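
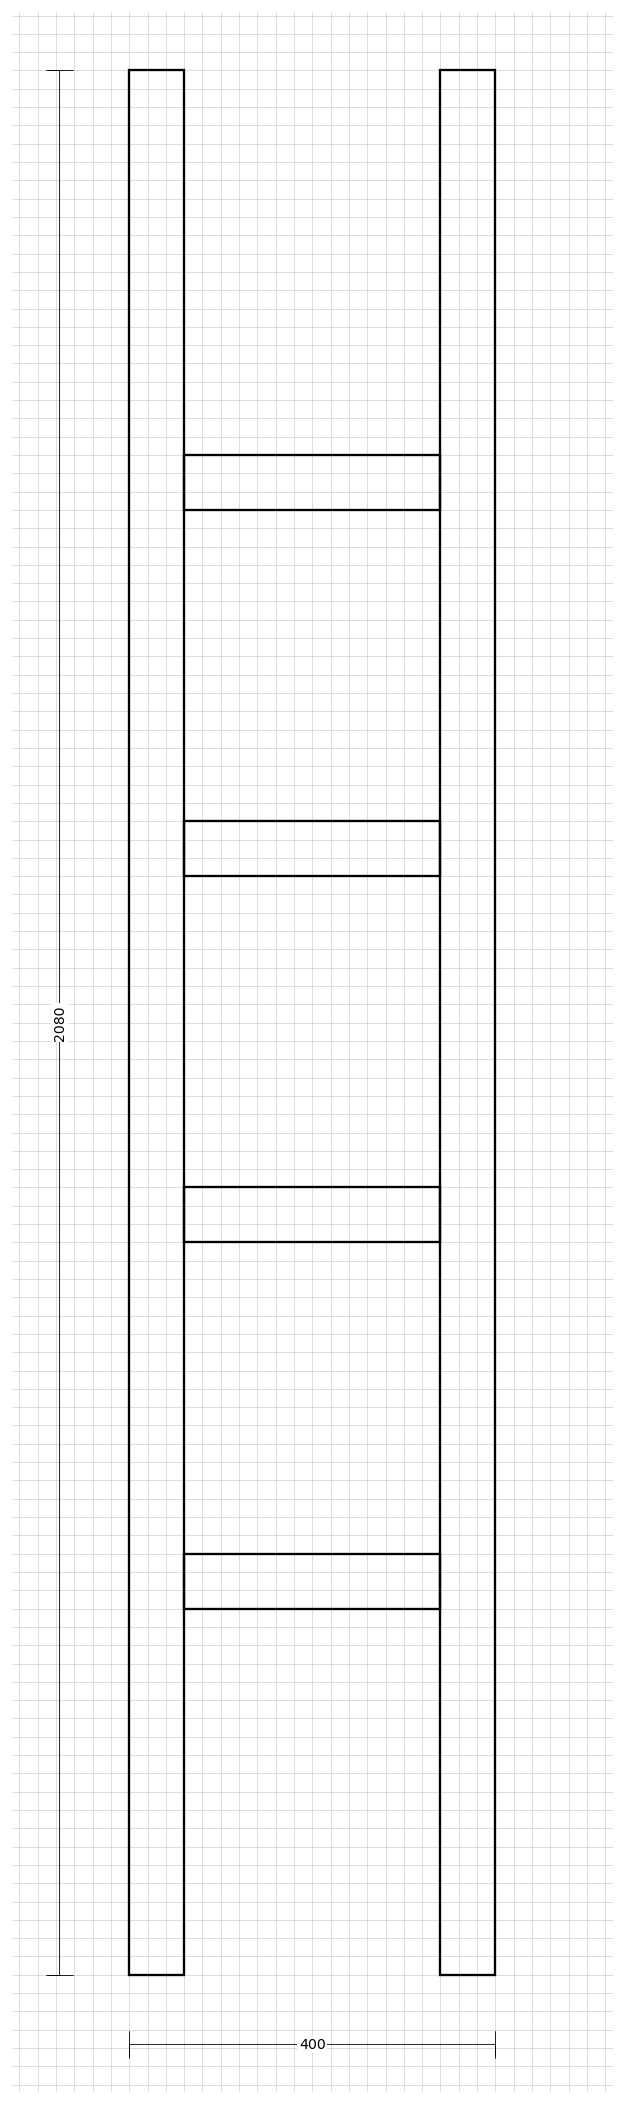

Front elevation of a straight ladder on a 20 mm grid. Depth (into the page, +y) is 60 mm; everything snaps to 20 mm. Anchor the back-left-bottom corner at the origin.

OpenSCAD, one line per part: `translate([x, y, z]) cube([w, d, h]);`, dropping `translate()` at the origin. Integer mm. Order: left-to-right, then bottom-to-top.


cube([60, 60, 2080]);
translate([60, 0, 400]) cube([280, 60, 60]);
translate([60, 0, 800]) cube([280, 60, 60]);
translate([60, 0, 1200]) cube([280, 60, 60]);
translate([60, 0, 1600]) cube([280, 60, 60]);
translate([340, 0, 0]) cube([60, 60, 2080]);


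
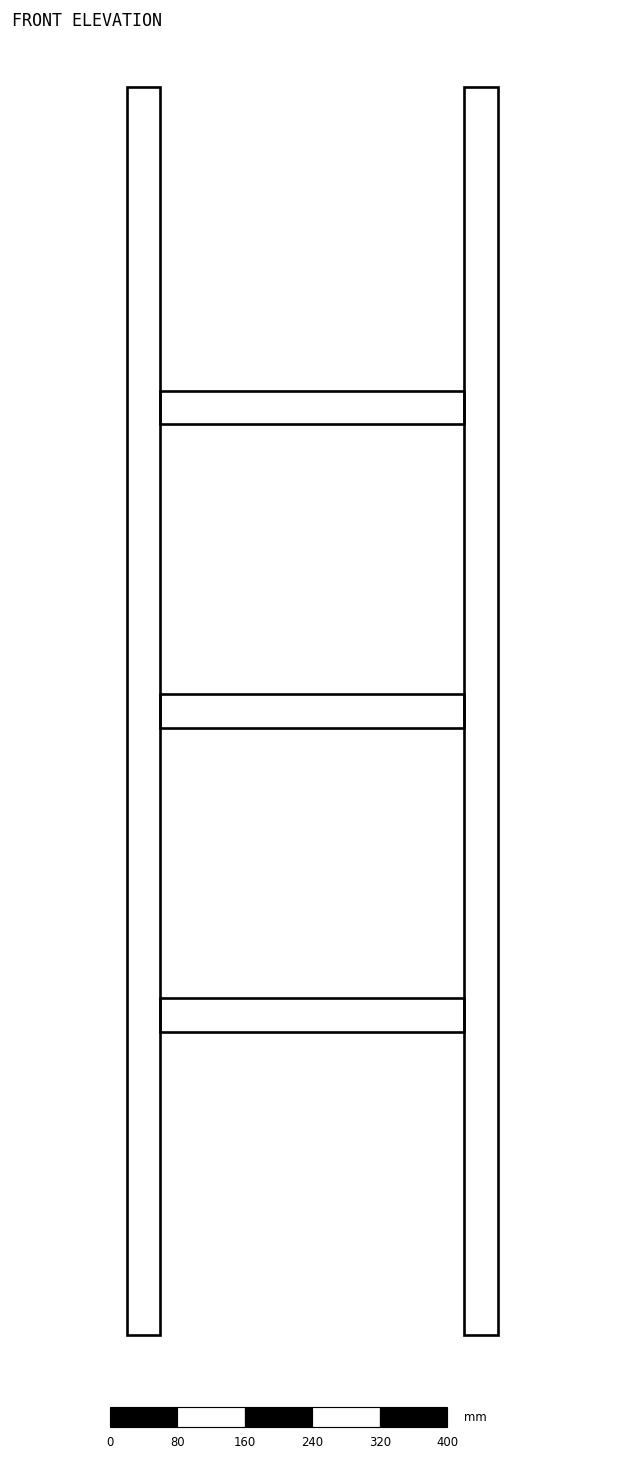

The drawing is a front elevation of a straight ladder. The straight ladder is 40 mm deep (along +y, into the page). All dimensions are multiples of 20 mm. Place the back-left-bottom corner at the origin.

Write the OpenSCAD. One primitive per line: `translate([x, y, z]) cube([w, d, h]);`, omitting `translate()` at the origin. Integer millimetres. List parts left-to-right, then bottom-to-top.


cube([40, 40, 1480]);
translate([40, 0, 360]) cube([360, 40, 40]);
translate([40, 0, 720]) cube([360, 40, 40]);
translate([40, 0, 1080]) cube([360, 40, 40]);
translate([400, 0, 0]) cube([40, 40, 1480]);


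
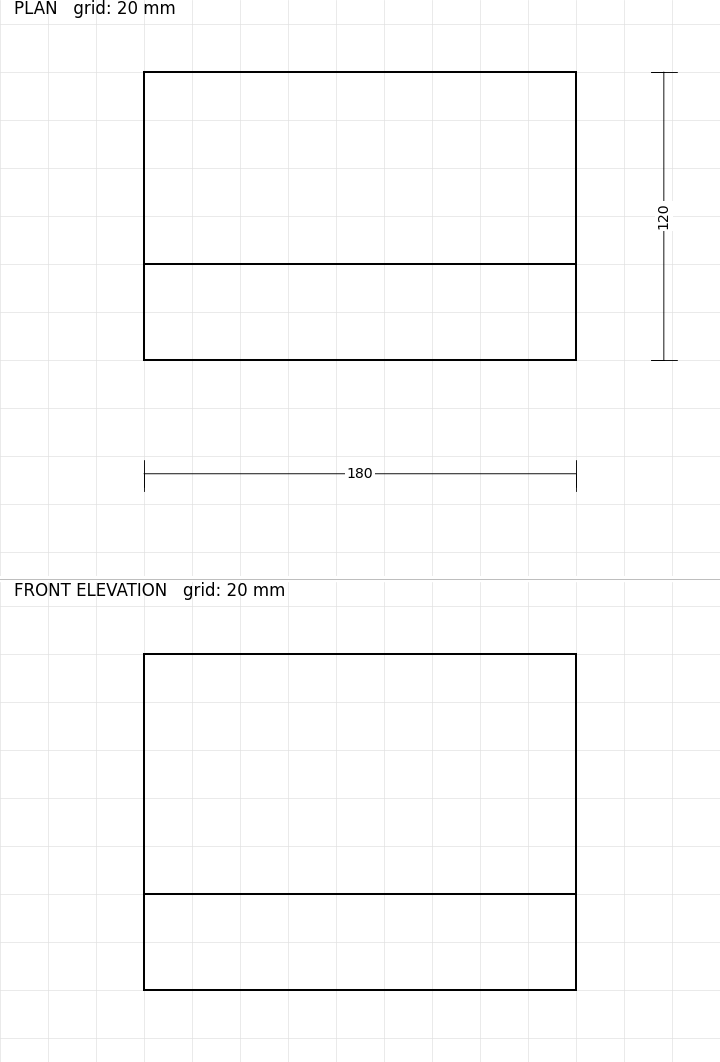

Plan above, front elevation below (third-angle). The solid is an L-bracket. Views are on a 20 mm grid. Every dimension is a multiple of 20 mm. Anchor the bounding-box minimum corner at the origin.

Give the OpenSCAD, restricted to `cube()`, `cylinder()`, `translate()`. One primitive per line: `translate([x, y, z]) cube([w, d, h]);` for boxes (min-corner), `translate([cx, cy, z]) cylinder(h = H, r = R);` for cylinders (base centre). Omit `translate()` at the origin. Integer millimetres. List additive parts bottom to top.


cube([180, 120, 40]);
translate([0, 0, 40]) cube([180, 40, 100]);


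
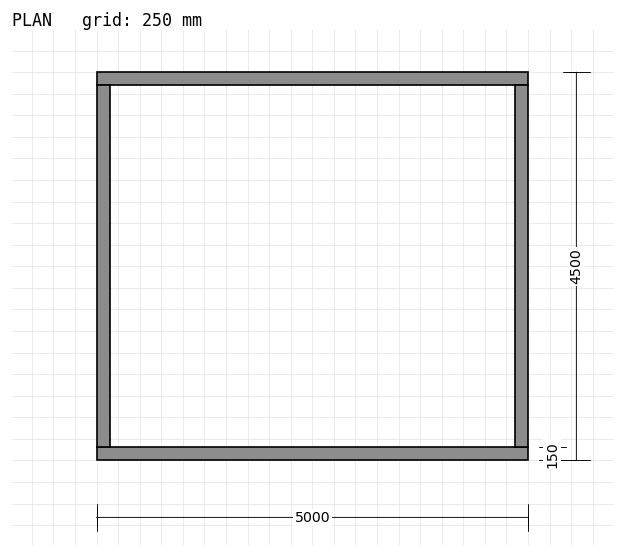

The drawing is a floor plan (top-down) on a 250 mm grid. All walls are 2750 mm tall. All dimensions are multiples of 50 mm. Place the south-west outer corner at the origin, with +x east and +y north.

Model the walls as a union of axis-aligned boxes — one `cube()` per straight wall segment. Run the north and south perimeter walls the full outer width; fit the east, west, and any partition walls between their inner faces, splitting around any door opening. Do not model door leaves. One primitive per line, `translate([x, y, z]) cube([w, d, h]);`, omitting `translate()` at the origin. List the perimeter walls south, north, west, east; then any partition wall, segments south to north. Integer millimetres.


cube([5000, 150, 2750]);
translate([0, 4350, 0]) cube([5000, 150, 2750]);
translate([0, 150, 0]) cube([150, 4200, 2750]);
translate([4850, 150, 0]) cube([150, 4200, 2750]);


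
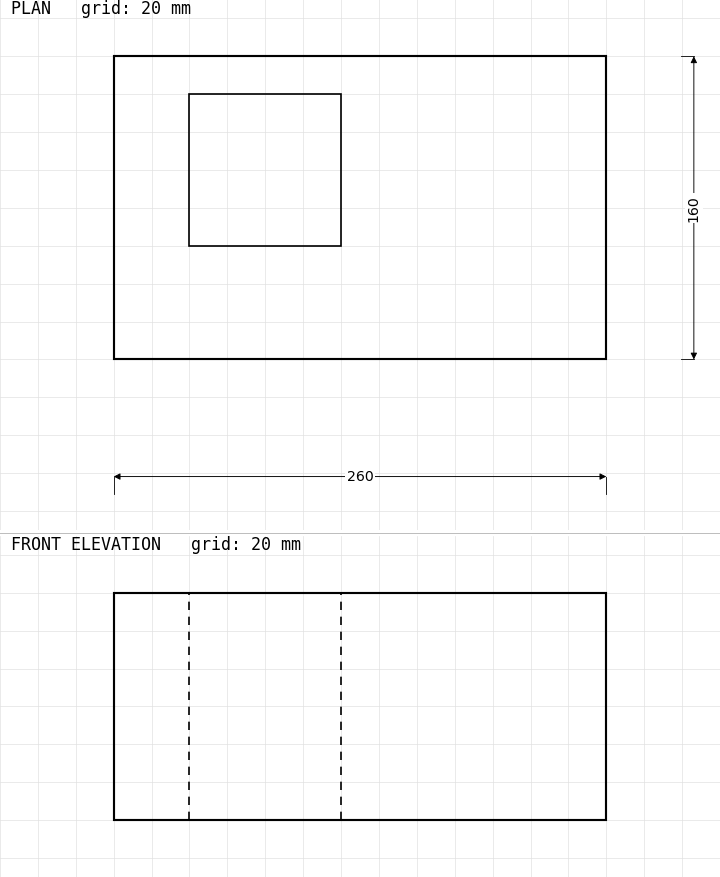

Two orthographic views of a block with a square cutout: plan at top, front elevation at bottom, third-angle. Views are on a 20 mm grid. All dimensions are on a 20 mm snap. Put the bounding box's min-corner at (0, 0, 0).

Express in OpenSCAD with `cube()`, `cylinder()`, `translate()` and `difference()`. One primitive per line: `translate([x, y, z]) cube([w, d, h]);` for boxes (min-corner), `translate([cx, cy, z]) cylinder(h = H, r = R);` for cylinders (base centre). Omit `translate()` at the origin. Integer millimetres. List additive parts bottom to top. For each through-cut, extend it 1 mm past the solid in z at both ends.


difference() {
  cube([260, 160, 120]);
  translate([40, 60, -1]) cube([80, 80, 122]);
}


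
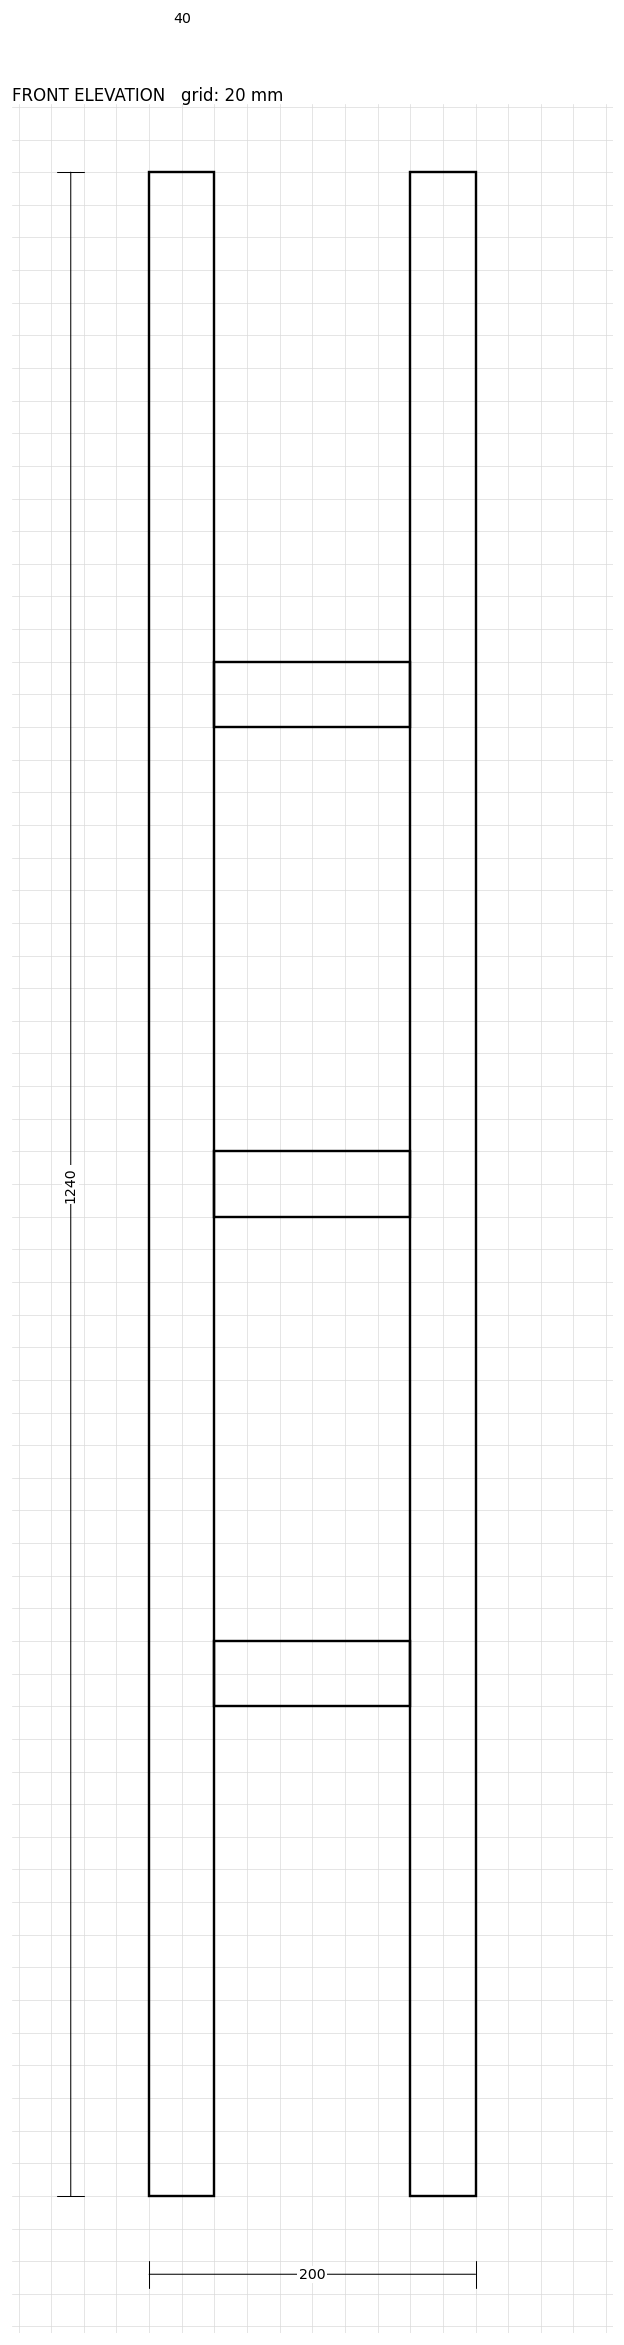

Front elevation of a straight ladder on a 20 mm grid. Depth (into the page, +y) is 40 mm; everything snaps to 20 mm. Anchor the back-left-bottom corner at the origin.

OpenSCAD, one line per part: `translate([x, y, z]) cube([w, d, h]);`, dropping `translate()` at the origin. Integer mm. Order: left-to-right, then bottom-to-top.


cube([40, 40, 1240]);
translate([40, 0, 300]) cube([120, 40, 40]);
translate([40, 0, 600]) cube([120, 40, 40]);
translate([40, 0, 900]) cube([120, 40, 40]);
translate([160, 0, 0]) cube([40, 40, 1240]);


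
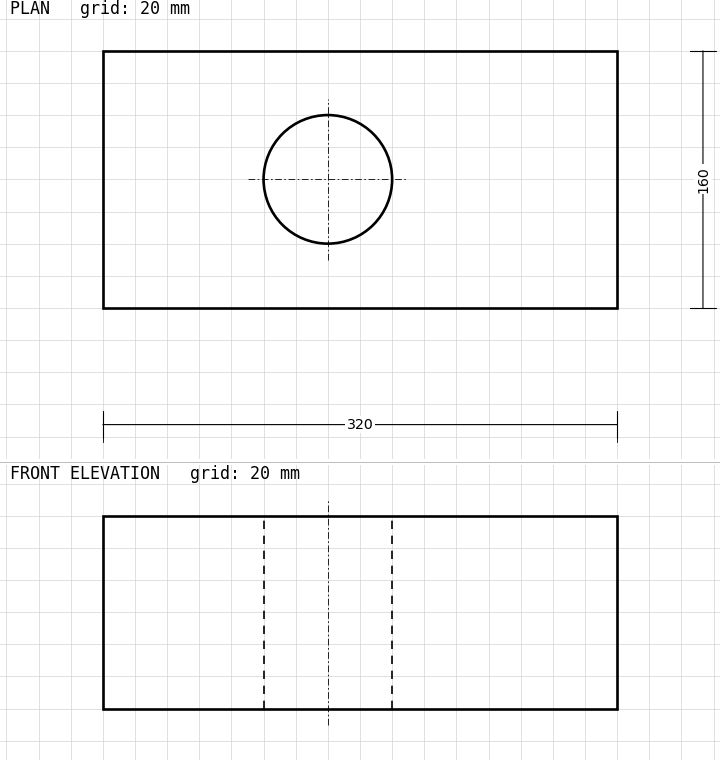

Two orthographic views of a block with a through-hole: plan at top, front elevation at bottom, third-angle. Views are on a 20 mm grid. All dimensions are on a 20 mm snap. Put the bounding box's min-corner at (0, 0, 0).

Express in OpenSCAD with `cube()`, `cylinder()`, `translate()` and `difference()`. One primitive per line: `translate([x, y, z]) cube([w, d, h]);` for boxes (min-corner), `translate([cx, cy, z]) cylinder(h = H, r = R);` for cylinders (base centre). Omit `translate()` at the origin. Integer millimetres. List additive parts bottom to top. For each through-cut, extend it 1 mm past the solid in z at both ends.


difference() {
  cube([320, 160, 120]);
  translate([140, 80, -1]) cylinder(h = 122, r = 40);
}


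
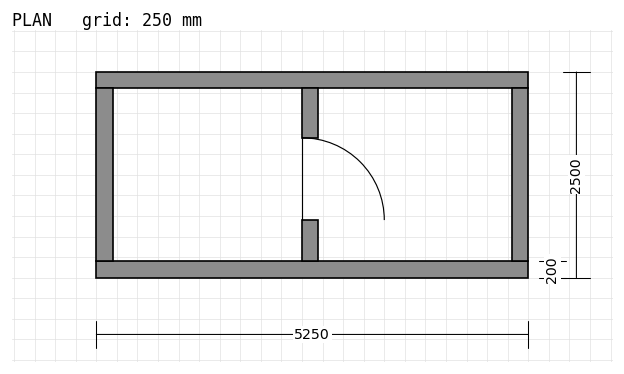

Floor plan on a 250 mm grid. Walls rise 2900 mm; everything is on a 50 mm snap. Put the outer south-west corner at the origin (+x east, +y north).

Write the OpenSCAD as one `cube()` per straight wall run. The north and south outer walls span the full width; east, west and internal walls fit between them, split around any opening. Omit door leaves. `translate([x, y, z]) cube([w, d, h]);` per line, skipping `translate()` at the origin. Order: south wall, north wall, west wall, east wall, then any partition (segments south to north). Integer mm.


cube([5250, 200, 2900]);
translate([0, 2300, 0]) cube([5250, 200, 2900]);
translate([0, 200, 0]) cube([200, 2100, 2900]);
translate([5050, 200, 0]) cube([200, 2100, 2900]);
translate([2500, 200, 0]) cube([200, 500, 2900]);
translate([2500, 1700, 0]) cube([200, 600, 2900]);


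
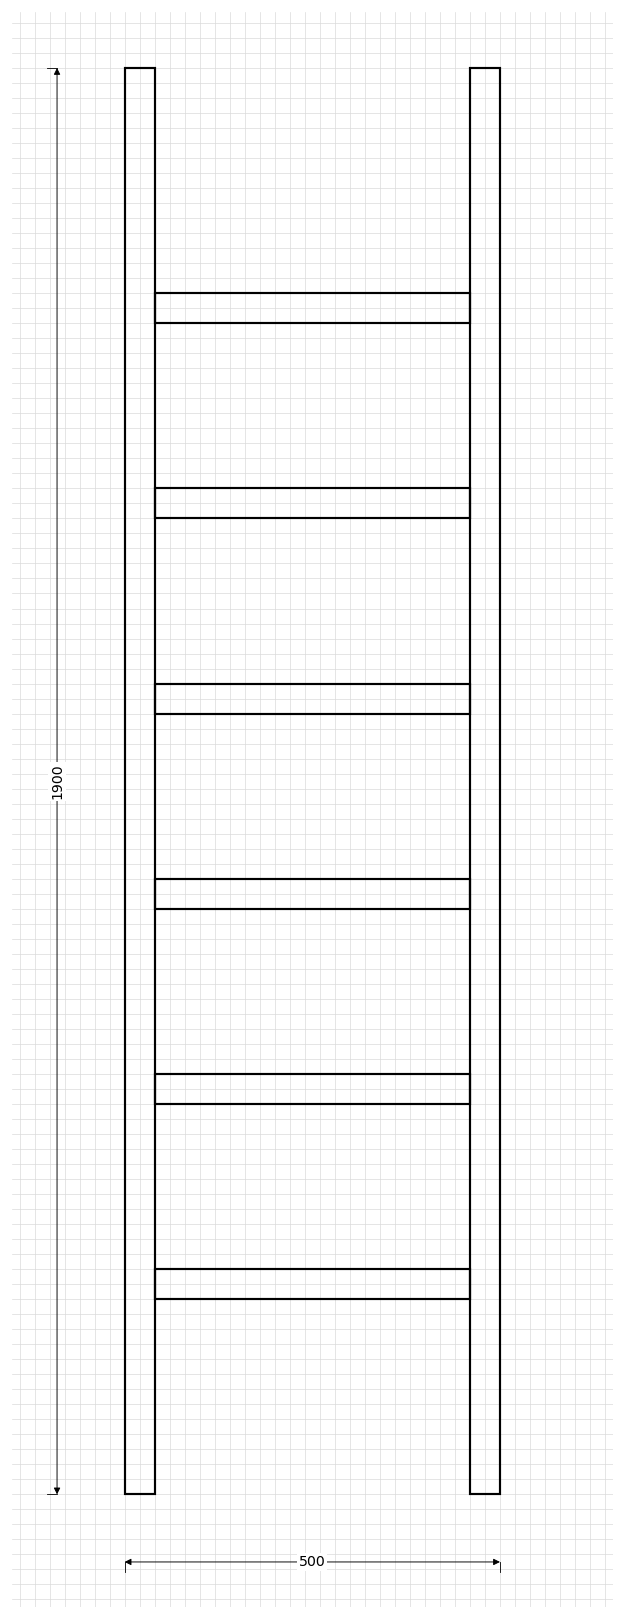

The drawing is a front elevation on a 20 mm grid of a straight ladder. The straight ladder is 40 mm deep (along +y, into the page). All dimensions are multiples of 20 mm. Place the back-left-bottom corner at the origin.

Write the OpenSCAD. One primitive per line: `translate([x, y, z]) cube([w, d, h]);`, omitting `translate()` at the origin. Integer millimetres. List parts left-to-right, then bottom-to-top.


cube([40, 40, 1900]);
translate([40, 0, 260]) cube([420, 40, 40]);
translate([40, 0, 520]) cube([420, 40, 40]);
translate([40, 0, 780]) cube([420, 40, 40]);
translate([40, 0, 1040]) cube([420, 40, 40]);
translate([40, 0, 1300]) cube([420, 40, 40]);
translate([40, 0, 1560]) cube([420, 40, 40]);
translate([460, 0, 0]) cube([40, 40, 1900]);


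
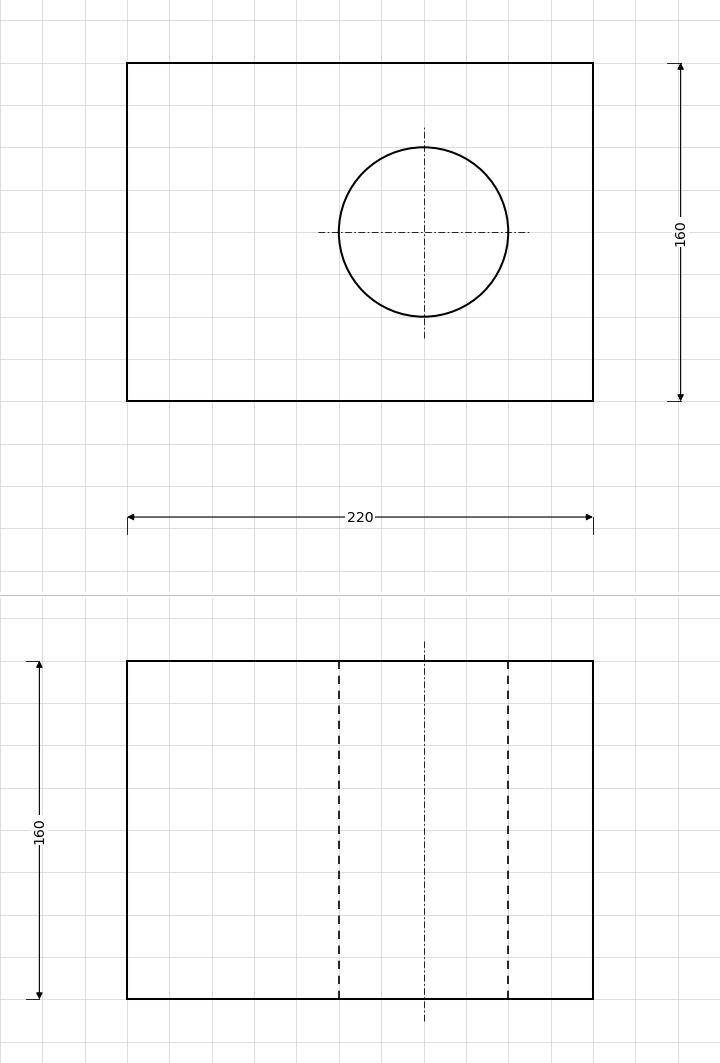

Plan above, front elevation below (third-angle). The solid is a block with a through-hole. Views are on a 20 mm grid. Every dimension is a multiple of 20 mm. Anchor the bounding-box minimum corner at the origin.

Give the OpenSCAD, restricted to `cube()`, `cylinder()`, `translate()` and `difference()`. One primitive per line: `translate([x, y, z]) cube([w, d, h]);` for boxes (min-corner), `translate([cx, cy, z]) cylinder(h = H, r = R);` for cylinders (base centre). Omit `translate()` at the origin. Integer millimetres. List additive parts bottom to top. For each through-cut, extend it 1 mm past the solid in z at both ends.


difference() {
  cube([220, 160, 160]);
  translate([140, 80, -1]) cylinder(h = 162, r = 40);
}


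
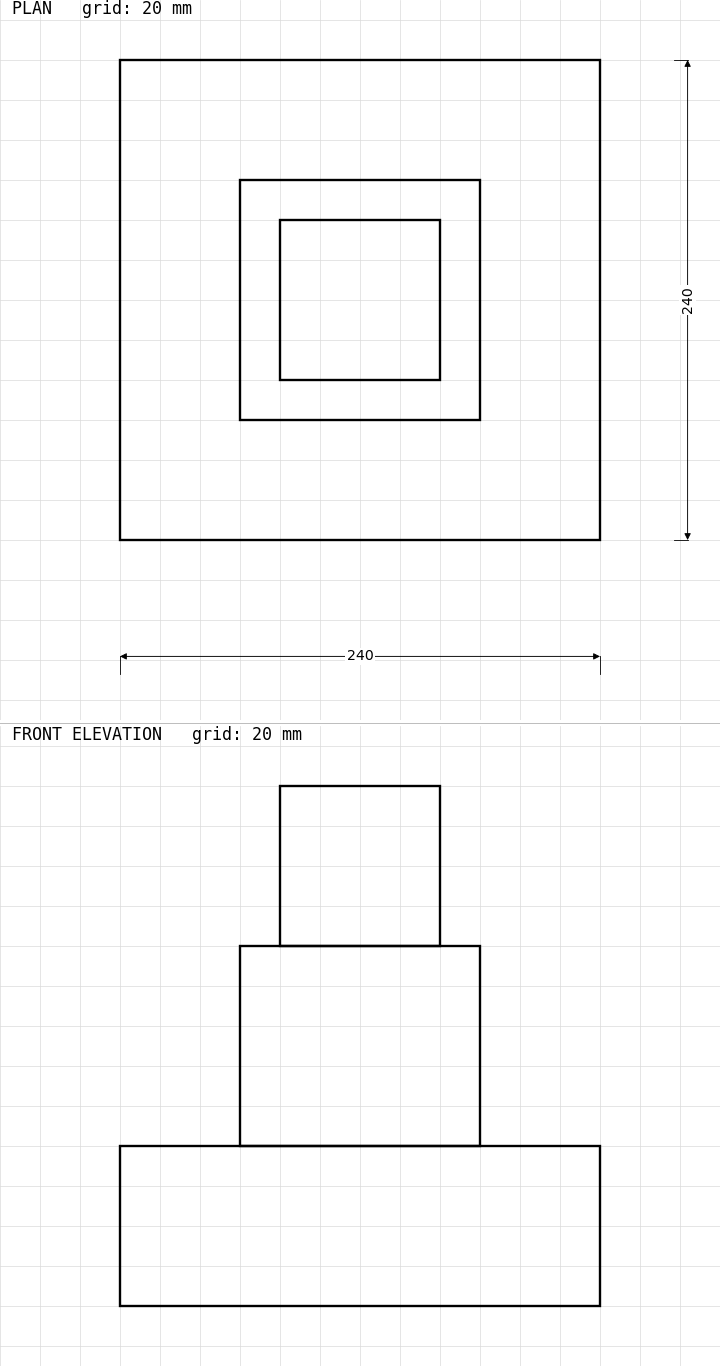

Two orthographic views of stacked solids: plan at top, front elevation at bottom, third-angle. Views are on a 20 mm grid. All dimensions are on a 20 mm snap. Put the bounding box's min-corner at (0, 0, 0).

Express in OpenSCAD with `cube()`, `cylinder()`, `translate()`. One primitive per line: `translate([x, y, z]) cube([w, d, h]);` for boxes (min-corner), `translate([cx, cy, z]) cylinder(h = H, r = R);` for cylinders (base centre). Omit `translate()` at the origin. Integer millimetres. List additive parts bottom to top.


cube([240, 240, 80]);
translate([60, 60, 80]) cube([120, 120, 100]);
translate([80, 80, 180]) cube([80, 80, 80]);


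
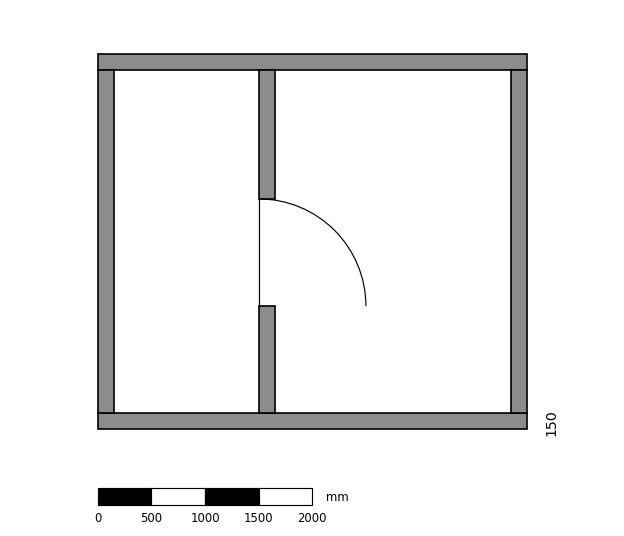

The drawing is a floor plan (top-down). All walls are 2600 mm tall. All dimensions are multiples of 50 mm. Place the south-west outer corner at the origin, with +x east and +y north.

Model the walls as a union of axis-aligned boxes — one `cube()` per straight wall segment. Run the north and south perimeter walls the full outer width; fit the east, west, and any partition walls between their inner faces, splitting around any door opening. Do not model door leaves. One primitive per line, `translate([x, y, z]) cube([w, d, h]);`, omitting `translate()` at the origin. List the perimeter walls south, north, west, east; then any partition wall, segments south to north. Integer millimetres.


cube([4000, 150, 2600]);
translate([0, 3350, 0]) cube([4000, 150, 2600]);
translate([0, 150, 0]) cube([150, 3200, 2600]);
translate([3850, 150, 0]) cube([150, 3200, 2600]);
translate([1500, 150, 0]) cube([150, 1000, 2600]);
translate([1500, 2150, 0]) cube([150, 1200, 2600]);


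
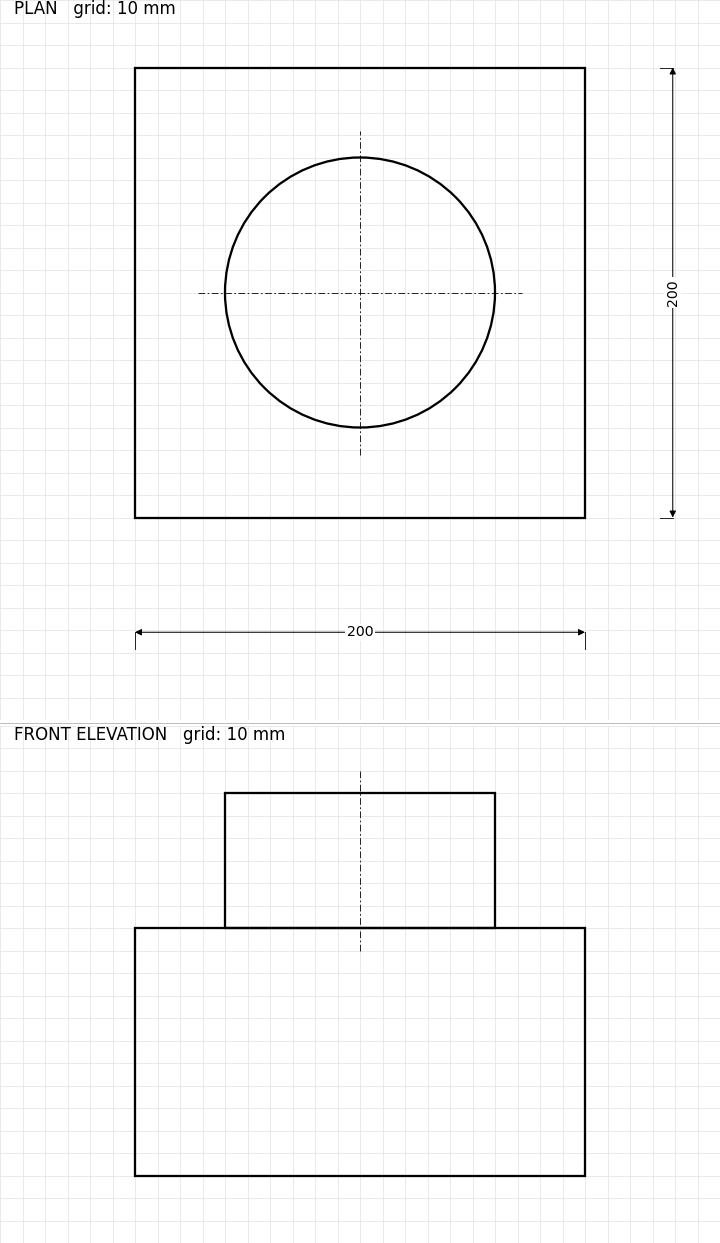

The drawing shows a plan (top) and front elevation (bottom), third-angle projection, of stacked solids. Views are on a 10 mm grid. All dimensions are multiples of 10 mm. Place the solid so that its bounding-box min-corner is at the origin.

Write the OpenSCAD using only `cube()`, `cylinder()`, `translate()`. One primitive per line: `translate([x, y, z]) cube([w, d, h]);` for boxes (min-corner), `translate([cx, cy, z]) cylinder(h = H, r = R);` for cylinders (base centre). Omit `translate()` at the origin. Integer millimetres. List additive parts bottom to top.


cube([200, 200, 110]);
translate([100, 100, 110]) cylinder(h = 60, r = 60);


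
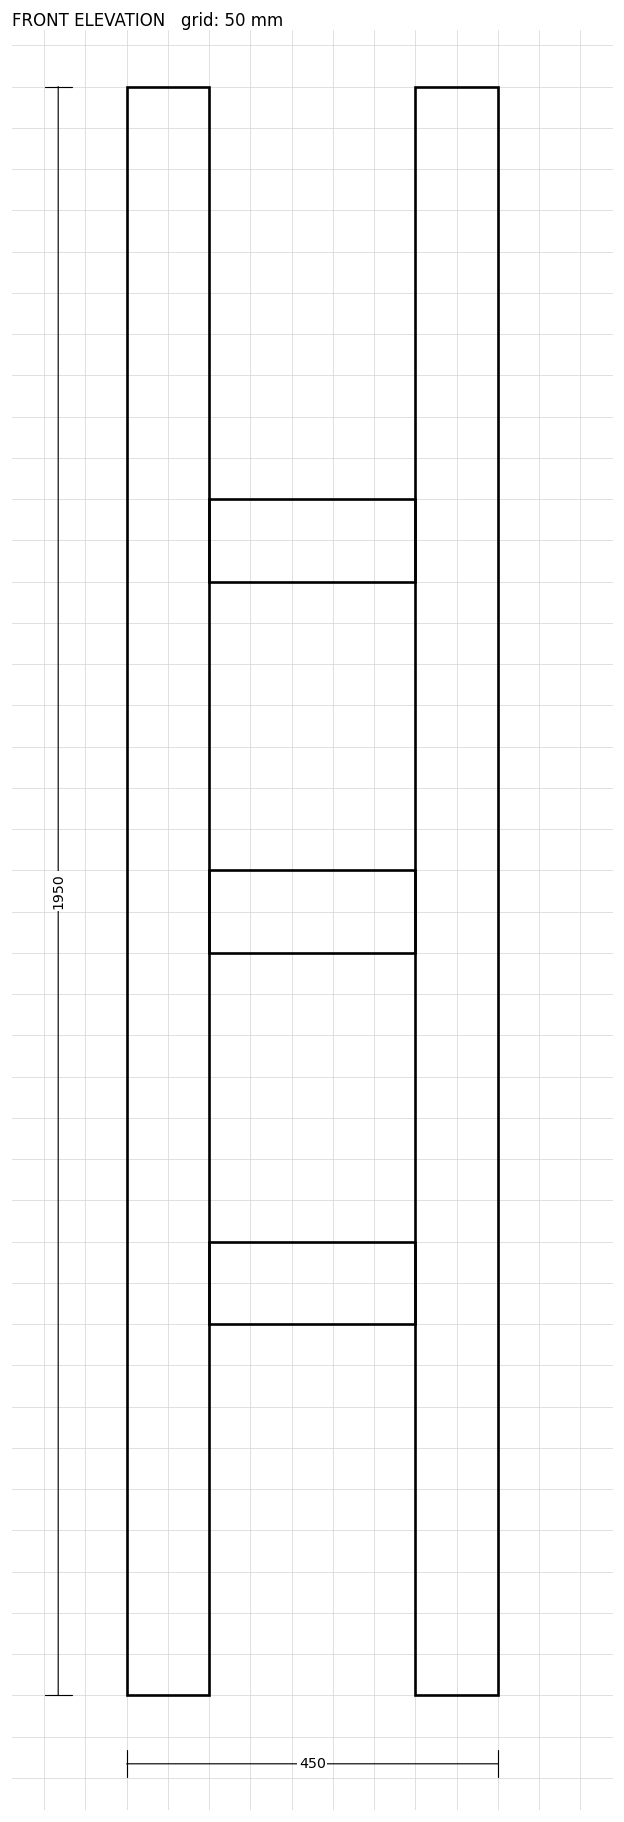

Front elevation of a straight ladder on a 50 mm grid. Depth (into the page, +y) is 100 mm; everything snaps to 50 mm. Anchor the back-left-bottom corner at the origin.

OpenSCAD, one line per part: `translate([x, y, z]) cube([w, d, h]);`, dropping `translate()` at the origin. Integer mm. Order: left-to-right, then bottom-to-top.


cube([100, 100, 1950]);
translate([100, 0, 450]) cube([250, 100, 100]);
translate([100, 0, 900]) cube([250, 100, 100]);
translate([100, 0, 1350]) cube([250, 100, 100]);
translate([350, 0, 0]) cube([100, 100, 1950]);


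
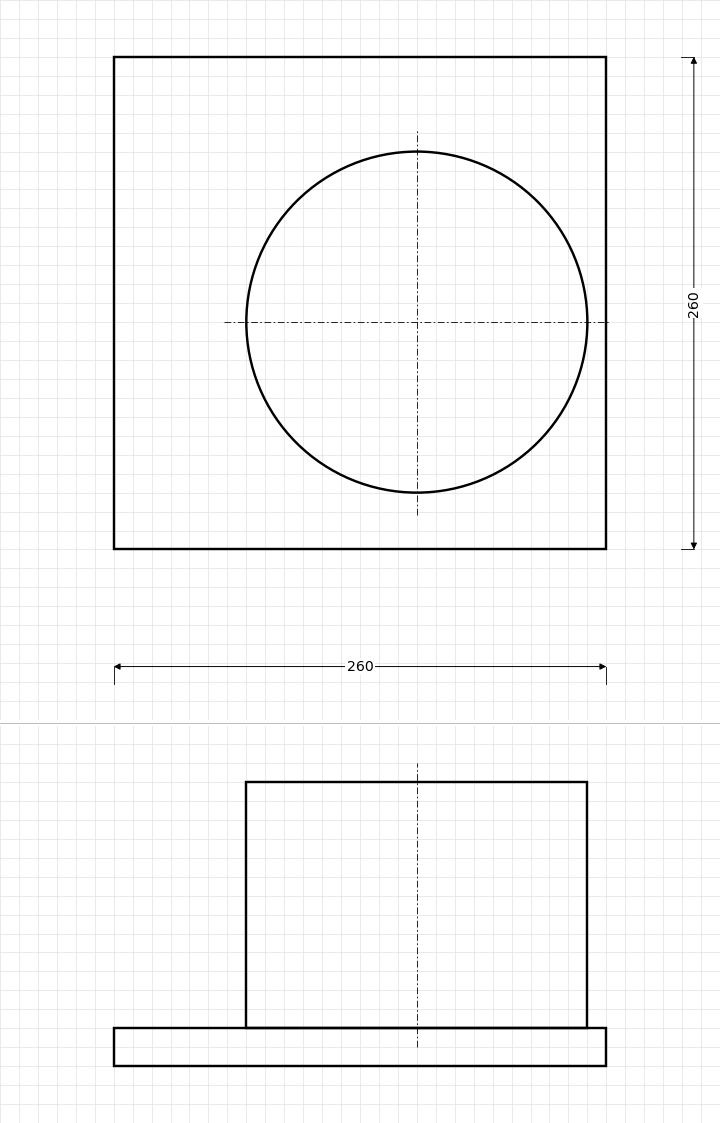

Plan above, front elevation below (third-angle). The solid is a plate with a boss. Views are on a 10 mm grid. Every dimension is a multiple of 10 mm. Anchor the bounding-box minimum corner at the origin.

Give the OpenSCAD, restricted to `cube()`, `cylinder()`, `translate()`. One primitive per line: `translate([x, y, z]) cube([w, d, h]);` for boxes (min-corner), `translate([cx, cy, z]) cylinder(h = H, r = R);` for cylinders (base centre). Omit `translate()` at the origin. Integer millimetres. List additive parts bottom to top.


cube([260, 260, 20]);
translate([160, 120, 20]) cylinder(h = 130, r = 90);


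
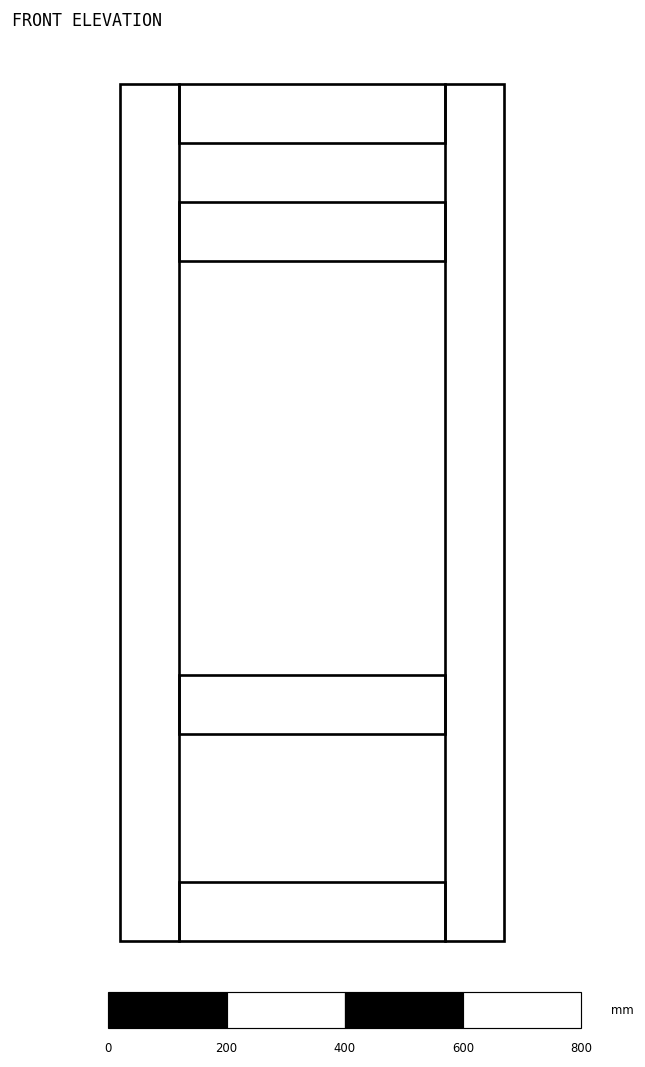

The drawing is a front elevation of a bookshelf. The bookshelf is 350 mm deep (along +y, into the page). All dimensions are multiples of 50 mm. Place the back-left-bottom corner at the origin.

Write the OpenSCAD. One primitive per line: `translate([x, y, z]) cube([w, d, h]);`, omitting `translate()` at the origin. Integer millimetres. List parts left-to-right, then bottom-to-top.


cube([100, 350, 1450]);
translate([100, 0, 0]) cube([450, 350, 100]);
translate([100, 0, 350]) cube([450, 350, 100]);
translate([100, 0, 1150]) cube([450, 350, 100]);
translate([100, 0, 1350]) cube([450, 350, 100]);
translate([550, 0, 0]) cube([100, 350, 1450]);


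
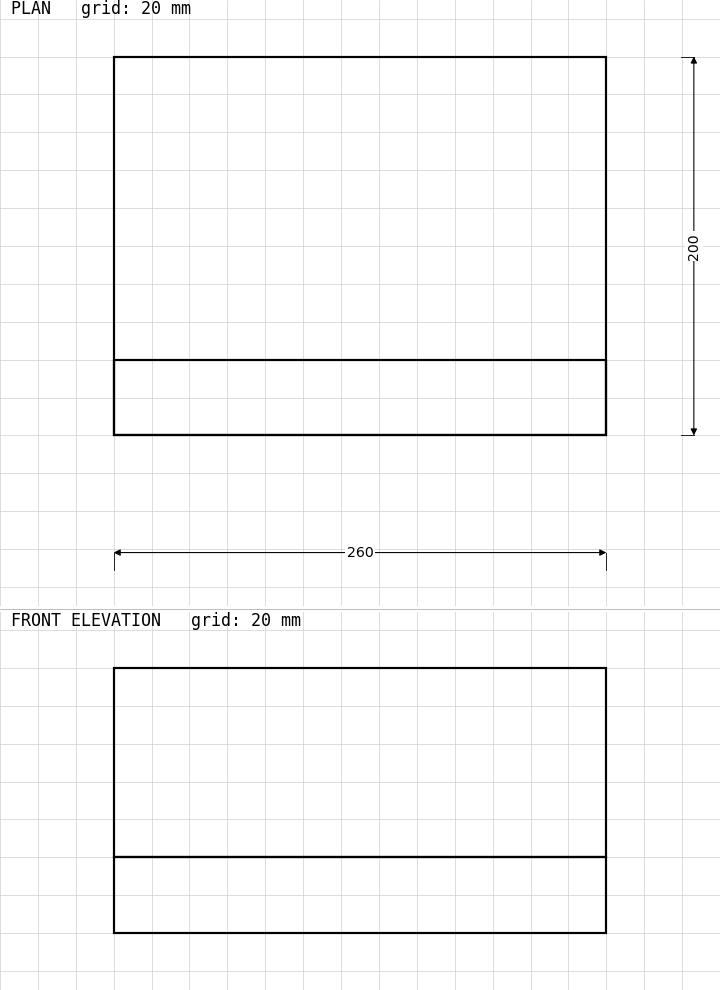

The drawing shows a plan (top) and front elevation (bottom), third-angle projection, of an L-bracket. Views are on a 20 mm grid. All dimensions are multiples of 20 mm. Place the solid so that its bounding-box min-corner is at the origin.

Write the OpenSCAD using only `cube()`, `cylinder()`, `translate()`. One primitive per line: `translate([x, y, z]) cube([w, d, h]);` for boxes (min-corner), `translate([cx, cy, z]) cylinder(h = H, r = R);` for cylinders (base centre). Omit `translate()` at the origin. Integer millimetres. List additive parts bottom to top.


cube([260, 200, 40]);
translate([0, 0, 40]) cube([260, 40, 100]);


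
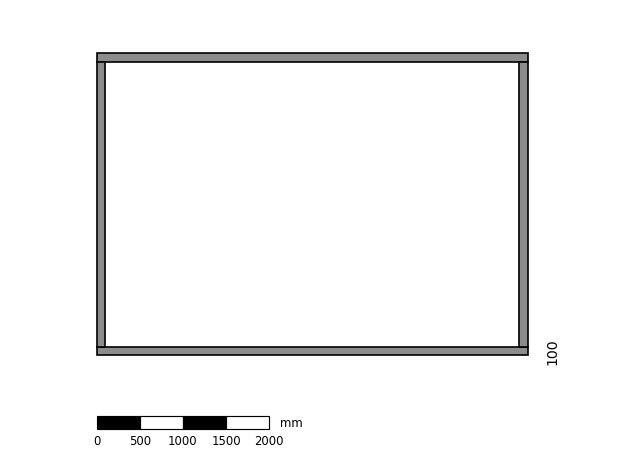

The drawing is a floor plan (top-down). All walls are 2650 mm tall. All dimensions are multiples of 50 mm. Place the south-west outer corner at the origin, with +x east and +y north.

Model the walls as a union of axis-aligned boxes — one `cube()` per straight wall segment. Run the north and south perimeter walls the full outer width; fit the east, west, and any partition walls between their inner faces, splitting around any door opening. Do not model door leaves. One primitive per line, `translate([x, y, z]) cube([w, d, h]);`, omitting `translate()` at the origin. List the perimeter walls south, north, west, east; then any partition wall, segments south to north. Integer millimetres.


cube([5000, 100, 2650]);
translate([0, 3400, 0]) cube([5000, 100, 2650]);
translate([0, 100, 0]) cube([100, 3300, 2650]);
translate([4900, 100, 0]) cube([100, 3300, 2650]);


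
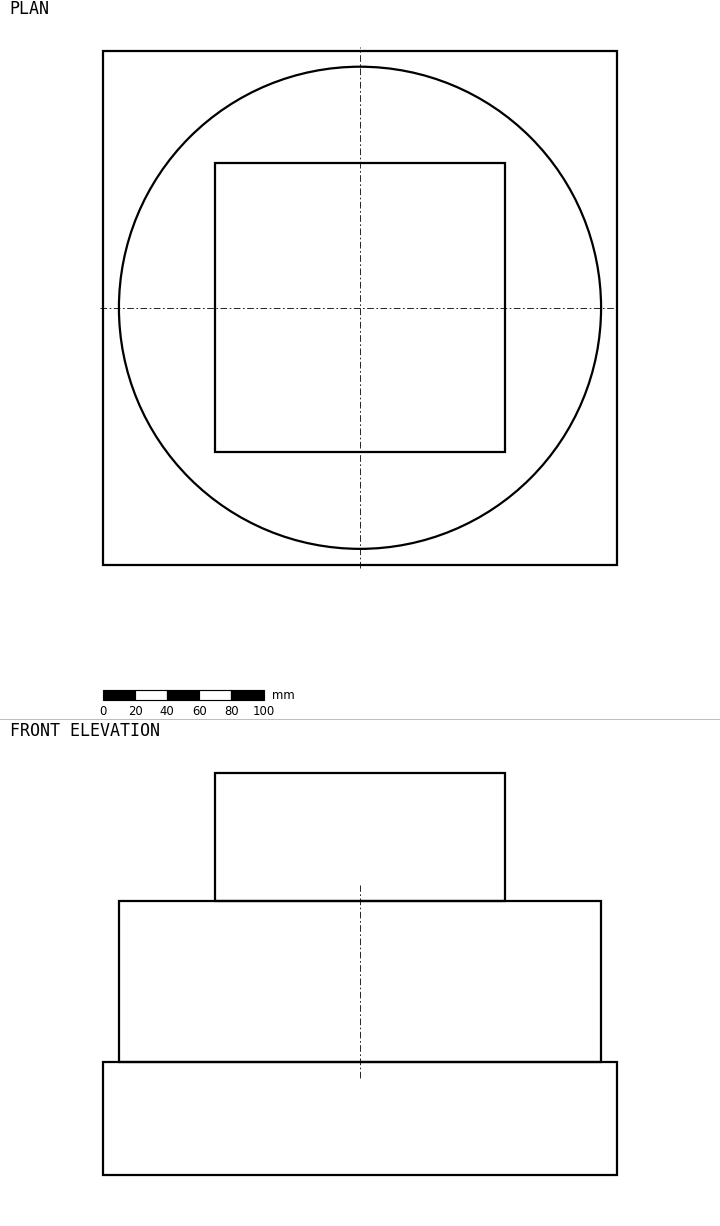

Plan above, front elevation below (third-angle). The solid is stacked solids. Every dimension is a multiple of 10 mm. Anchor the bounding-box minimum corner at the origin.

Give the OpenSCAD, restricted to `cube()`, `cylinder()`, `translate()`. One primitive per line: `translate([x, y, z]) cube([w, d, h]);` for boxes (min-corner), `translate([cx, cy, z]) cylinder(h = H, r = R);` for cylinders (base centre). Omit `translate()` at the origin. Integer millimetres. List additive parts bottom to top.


cube([320, 320, 70]);
translate([160, 160, 70]) cylinder(h = 100, r = 150);
translate([70, 70, 170]) cube([180, 180, 80]);


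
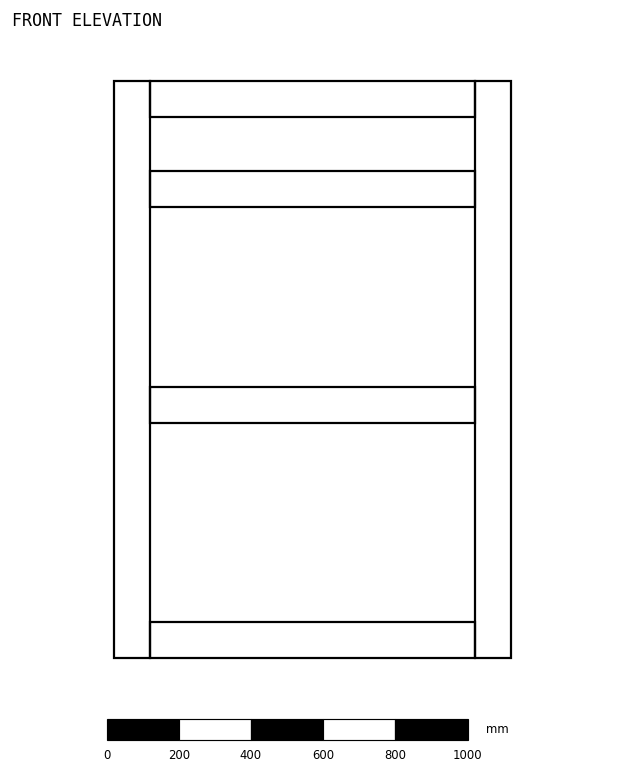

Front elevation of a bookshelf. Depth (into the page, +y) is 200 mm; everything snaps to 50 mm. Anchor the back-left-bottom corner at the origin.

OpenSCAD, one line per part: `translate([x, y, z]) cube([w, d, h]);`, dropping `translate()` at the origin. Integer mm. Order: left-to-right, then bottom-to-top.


cube([100, 200, 1600]);
translate([100, 0, 0]) cube([900, 200, 100]);
translate([100, 0, 650]) cube([900, 200, 100]);
translate([100, 0, 1250]) cube([900, 200, 100]);
translate([100, 0, 1500]) cube([900, 200, 100]);
translate([1000, 0, 0]) cube([100, 200, 1600]);


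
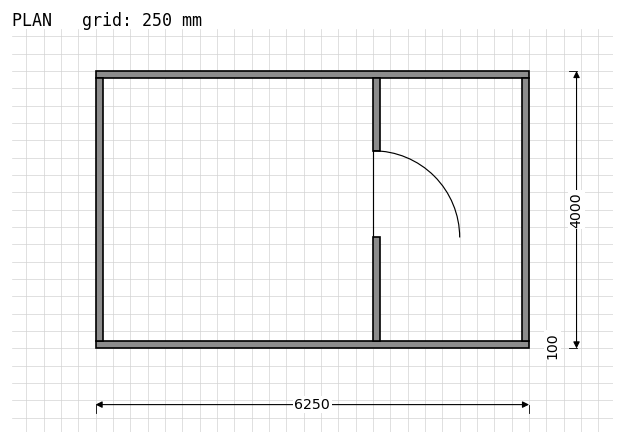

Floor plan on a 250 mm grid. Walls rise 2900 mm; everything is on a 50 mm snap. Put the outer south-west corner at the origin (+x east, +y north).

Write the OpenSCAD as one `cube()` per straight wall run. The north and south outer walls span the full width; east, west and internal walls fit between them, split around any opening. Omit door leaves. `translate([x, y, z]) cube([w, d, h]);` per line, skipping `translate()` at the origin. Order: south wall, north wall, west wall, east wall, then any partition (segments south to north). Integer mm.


cube([6250, 100, 2900]);
translate([0, 3900, 0]) cube([6250, 100, 2900]);
translate([0, 100, 0]) cube([100, 3800, 2900]);
translate([6150, 100, 0]) cube([100, 3800, 2900]);
translate([4000, 100, 0]) cube([100, 1500, 2900]);
translate([4000, 2850, 0]) cube([100, 1050, 2900]);


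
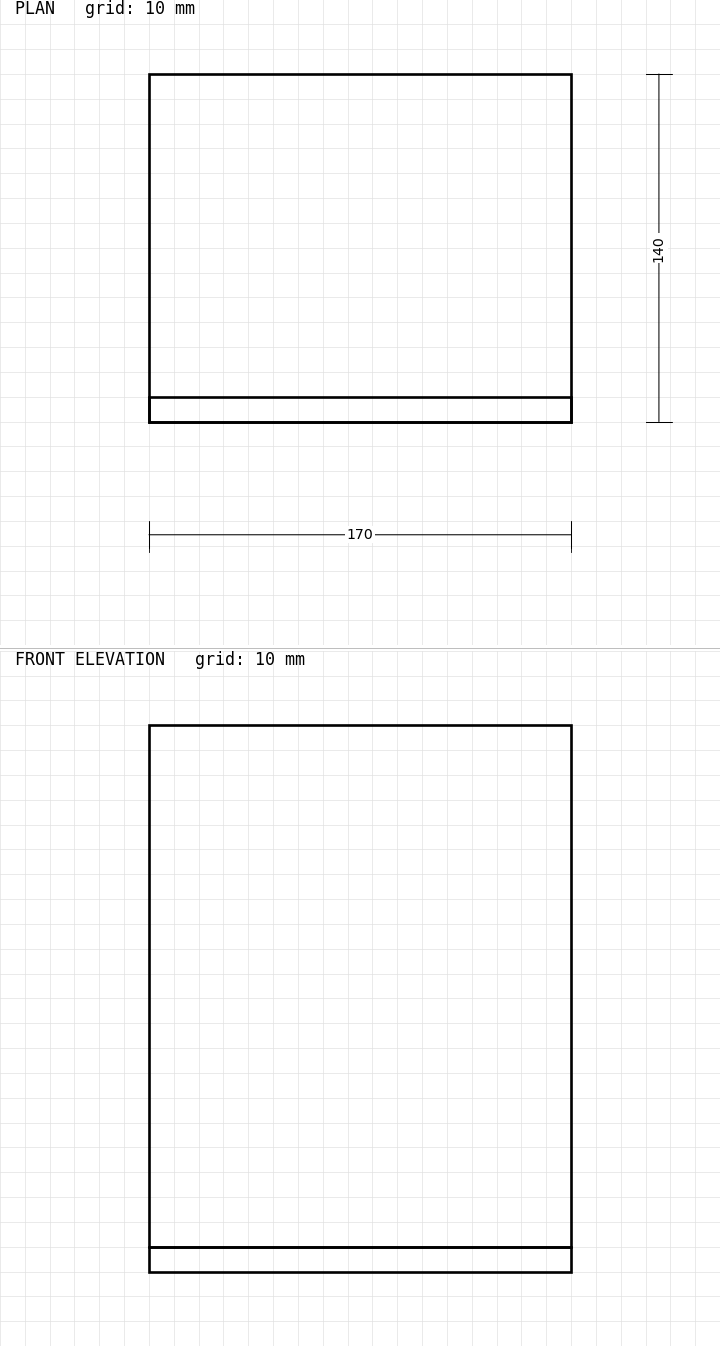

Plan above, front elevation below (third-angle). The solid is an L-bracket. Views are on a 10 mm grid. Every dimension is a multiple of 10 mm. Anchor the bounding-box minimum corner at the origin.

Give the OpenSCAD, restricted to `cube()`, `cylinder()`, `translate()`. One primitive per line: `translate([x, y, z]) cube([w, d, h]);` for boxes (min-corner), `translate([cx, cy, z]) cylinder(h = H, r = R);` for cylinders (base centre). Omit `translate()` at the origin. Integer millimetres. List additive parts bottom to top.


cube([170, 140, 10]);
translate([0, 0, 10]) cube([170, 10, 210]);


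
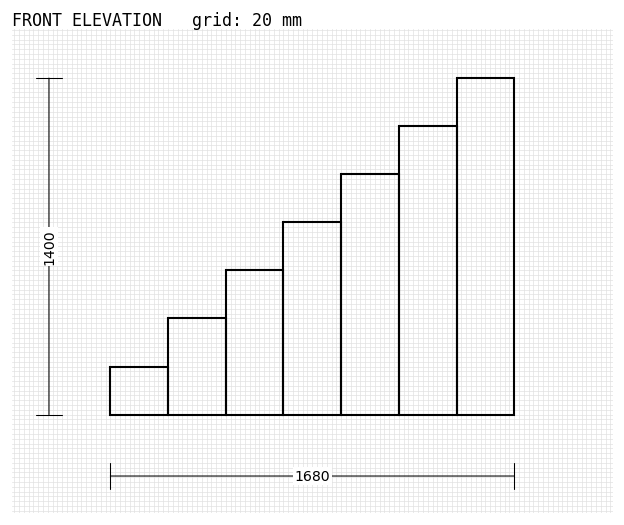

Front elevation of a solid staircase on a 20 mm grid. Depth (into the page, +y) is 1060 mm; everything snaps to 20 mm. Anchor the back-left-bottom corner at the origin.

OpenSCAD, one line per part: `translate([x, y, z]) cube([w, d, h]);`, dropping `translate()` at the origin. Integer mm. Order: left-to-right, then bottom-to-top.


cube([240, 1060, 200]);
translate([240, 0, 0]) cube([240, 1060, 400]);
translate([480, 0, 0]) cube([240, 1060, 600]);
translate([720, 0, 0]) cube([240, 1060, 800]);
translate([960, 0, 0]) cube([240, 1060, 1000]);
translate([1200, 0, 0]) cube([240, 1060, 1200]);
translate([1440, 0, 0]) cube([240, 1060, 1400]);


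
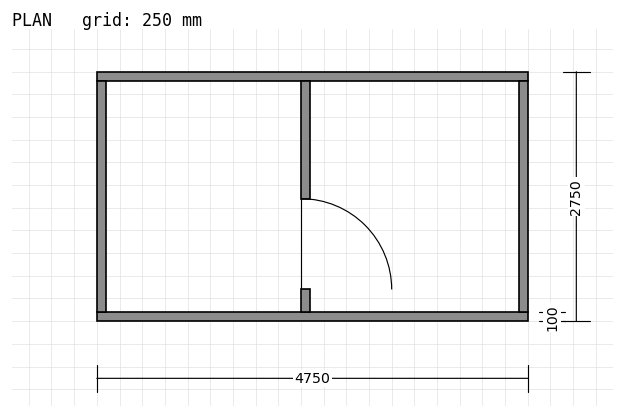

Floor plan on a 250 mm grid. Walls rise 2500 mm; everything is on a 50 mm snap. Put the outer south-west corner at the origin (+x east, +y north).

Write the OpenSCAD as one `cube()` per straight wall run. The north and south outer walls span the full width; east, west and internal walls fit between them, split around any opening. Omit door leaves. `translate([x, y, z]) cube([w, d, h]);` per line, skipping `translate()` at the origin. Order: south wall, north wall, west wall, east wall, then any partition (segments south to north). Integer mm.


cube([4750, 100, 2500]);
translate([0, 2650, 0]) cube([4750, 100, 2500]);
translate([0, 100, 0]) cube([100, 2550, 2500]);
translate([4650, 100, 0]) cube([100, 2550, 2500]);
translate([2250, 100, 0]) cube([100, 250, 2500]);
translate([2250, 1350, 0]) cube([100, 1300, 2500]);


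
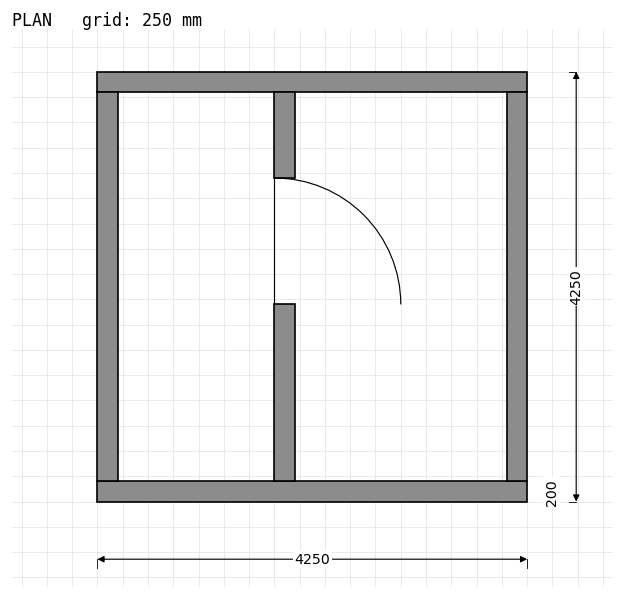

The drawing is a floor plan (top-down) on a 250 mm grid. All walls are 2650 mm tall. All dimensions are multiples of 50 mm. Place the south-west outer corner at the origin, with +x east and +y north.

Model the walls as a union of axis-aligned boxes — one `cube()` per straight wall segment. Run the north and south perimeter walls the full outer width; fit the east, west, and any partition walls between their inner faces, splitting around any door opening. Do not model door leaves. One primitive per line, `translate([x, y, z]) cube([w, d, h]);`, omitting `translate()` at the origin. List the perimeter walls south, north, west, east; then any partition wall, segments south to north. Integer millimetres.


cube([4250, 200, 2650]);
translate([0, 4050, 0]) cube([4250, 200, 2650]);
translate([0, 200, 0]) cube([200, 3850, 2650]);
translate([4050, 200, 0]) cube([200, 3850, 2650]);
translate([1750, 200, 0]) cube([200, 1750, 2650]);
translate([1750, 3200, 0]) cube([200, 850, 2650]);


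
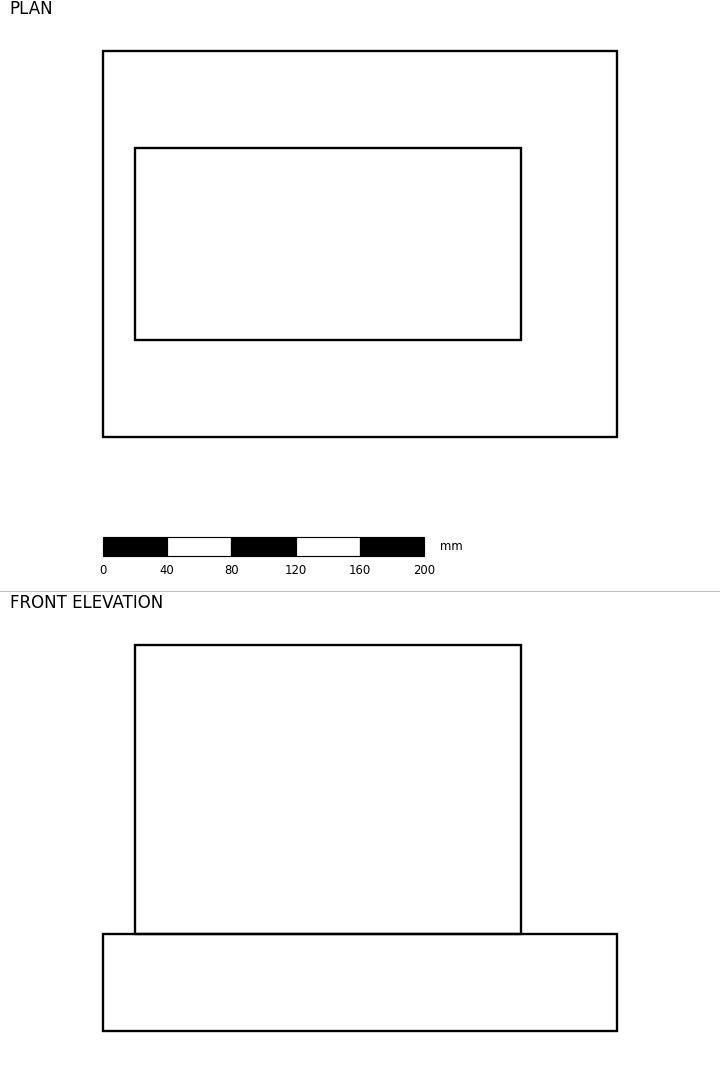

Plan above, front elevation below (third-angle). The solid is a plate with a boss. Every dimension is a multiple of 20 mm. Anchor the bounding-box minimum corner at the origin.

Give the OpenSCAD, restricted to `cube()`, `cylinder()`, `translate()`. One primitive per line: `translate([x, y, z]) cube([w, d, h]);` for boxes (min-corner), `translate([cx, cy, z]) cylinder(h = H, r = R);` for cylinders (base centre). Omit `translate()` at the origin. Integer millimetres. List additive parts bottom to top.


cube([320, 240, 60]);
translate([20, 60, 60]) cube([240, 120, 180]);


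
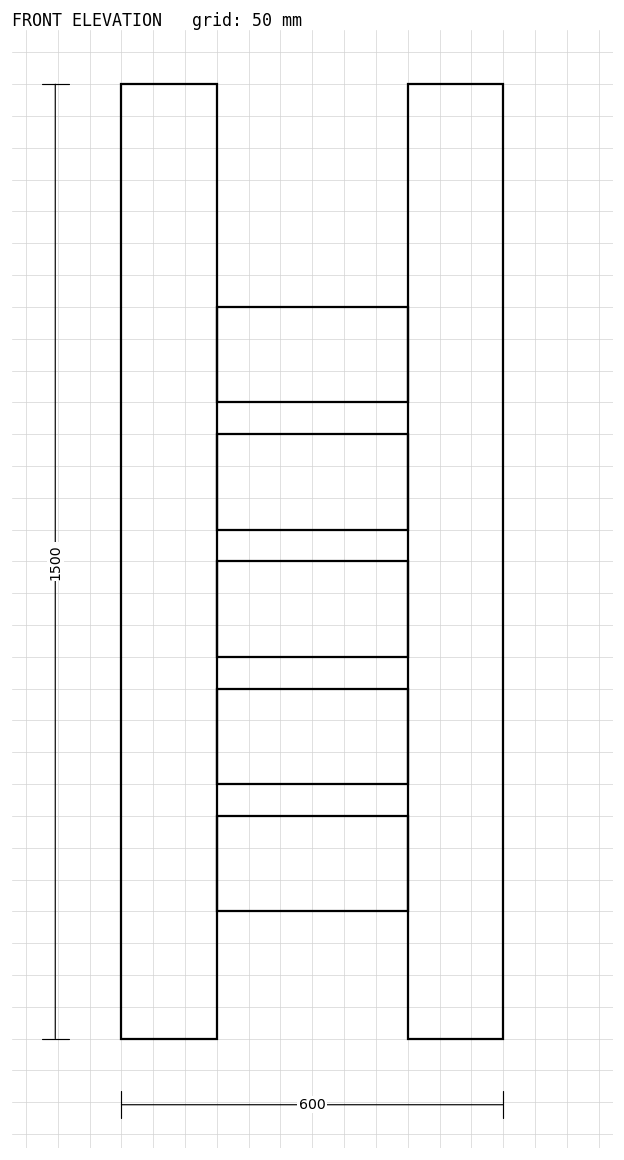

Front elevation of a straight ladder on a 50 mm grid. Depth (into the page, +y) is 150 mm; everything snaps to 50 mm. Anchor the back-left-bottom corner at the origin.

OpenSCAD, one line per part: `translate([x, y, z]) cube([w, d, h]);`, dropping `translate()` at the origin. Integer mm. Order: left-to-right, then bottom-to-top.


cube([150, 150, 1500]);
translate([150, 0, 200]) cube([300, 150, 150]);
translate([150, 0, 400]) cube([300, 150, 150]);
translate([150, 0, 600]) cube([300, 150, 150]);
translate([150, 0, 800]) cube([300, 150, 150]);
translate([150, 0, 1000]) cube([300, 150, 150]);
translate([450, 0, 0]) cube([150, 150, 1500]);


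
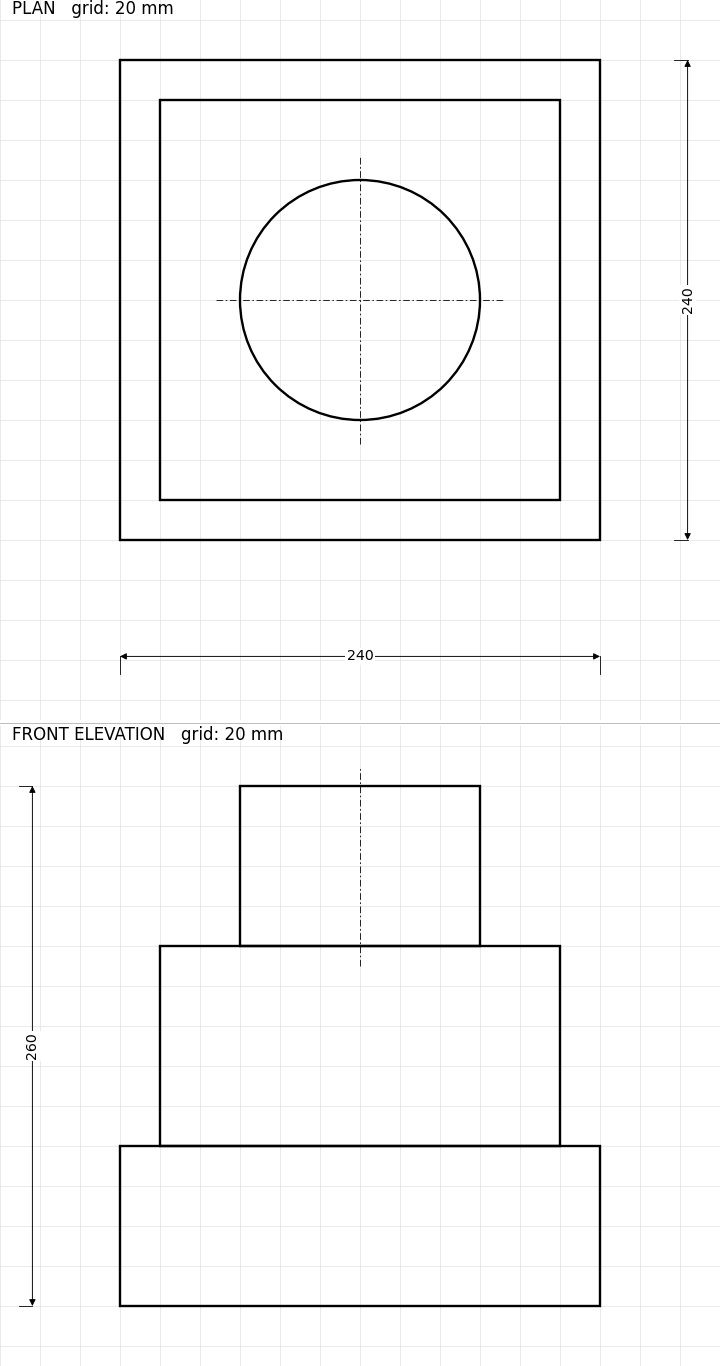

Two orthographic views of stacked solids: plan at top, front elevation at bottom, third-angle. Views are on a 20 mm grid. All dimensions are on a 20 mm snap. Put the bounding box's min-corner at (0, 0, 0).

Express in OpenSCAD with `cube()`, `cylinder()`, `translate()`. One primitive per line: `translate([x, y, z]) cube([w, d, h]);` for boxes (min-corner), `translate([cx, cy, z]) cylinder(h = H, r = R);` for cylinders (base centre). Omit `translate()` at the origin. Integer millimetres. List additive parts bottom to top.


cube([240, 240, 80]);
translate([20, 20, 80]) cube([200, 200, 100]);
translate([120, 120, 180]) cylinder(h = 80, r = 60);


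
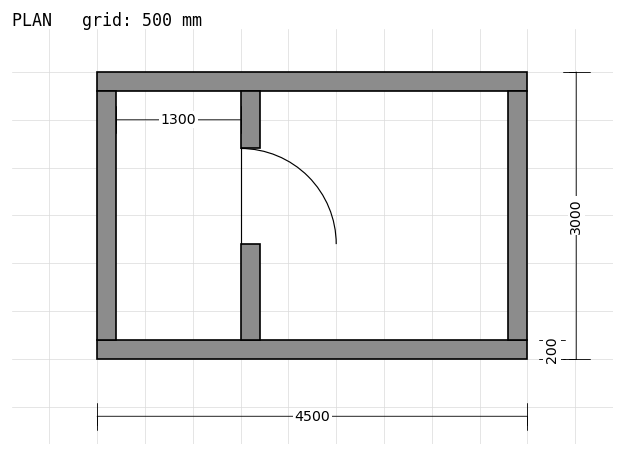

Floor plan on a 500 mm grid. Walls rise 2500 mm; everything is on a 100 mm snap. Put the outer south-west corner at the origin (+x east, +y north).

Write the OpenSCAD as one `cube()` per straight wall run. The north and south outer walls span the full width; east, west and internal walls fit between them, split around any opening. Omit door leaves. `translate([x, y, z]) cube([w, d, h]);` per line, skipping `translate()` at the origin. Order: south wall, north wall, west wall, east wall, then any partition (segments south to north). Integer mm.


cube([4500, 200, 2500]);
translate([0, 2800, 0]) cube([4500, 200, 2500]);
translate([0, 200, 0]) cube([200, 2600, 2500]);
translate([4300, 200, 0]) cube([200, 2600, 2500]);
translate([1500, 200, 0]) cube([200, 1000, 2500]);
translate([1500, 2200, 0]) cube([200, 600, 2500]);


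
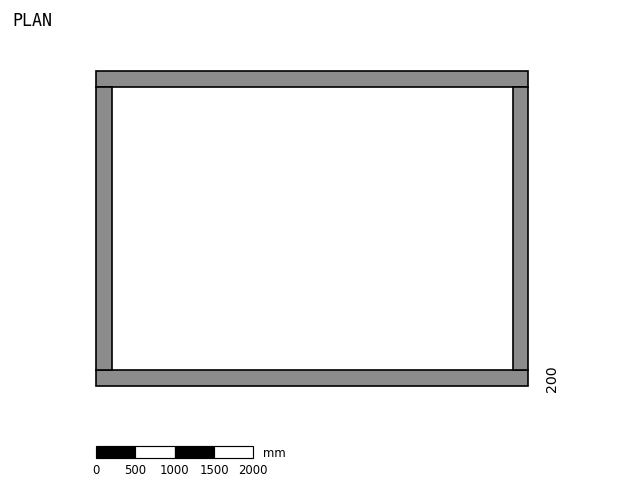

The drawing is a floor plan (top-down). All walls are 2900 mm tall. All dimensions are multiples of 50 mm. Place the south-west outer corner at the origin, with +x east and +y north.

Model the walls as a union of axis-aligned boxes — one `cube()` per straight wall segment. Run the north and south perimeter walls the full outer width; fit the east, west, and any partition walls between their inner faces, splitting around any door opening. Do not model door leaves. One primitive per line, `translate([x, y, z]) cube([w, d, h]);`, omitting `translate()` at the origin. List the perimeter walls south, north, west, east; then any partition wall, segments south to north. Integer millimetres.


cube([5500, 200, 2900]);
translate([0, 3800, 0]) cube([5500, 200, 2900]);
translate([0, 200, 0]) cube([200, 3600, 2900]);
translate([5300, 200, 0]) cube([200, 3600, 2900]);


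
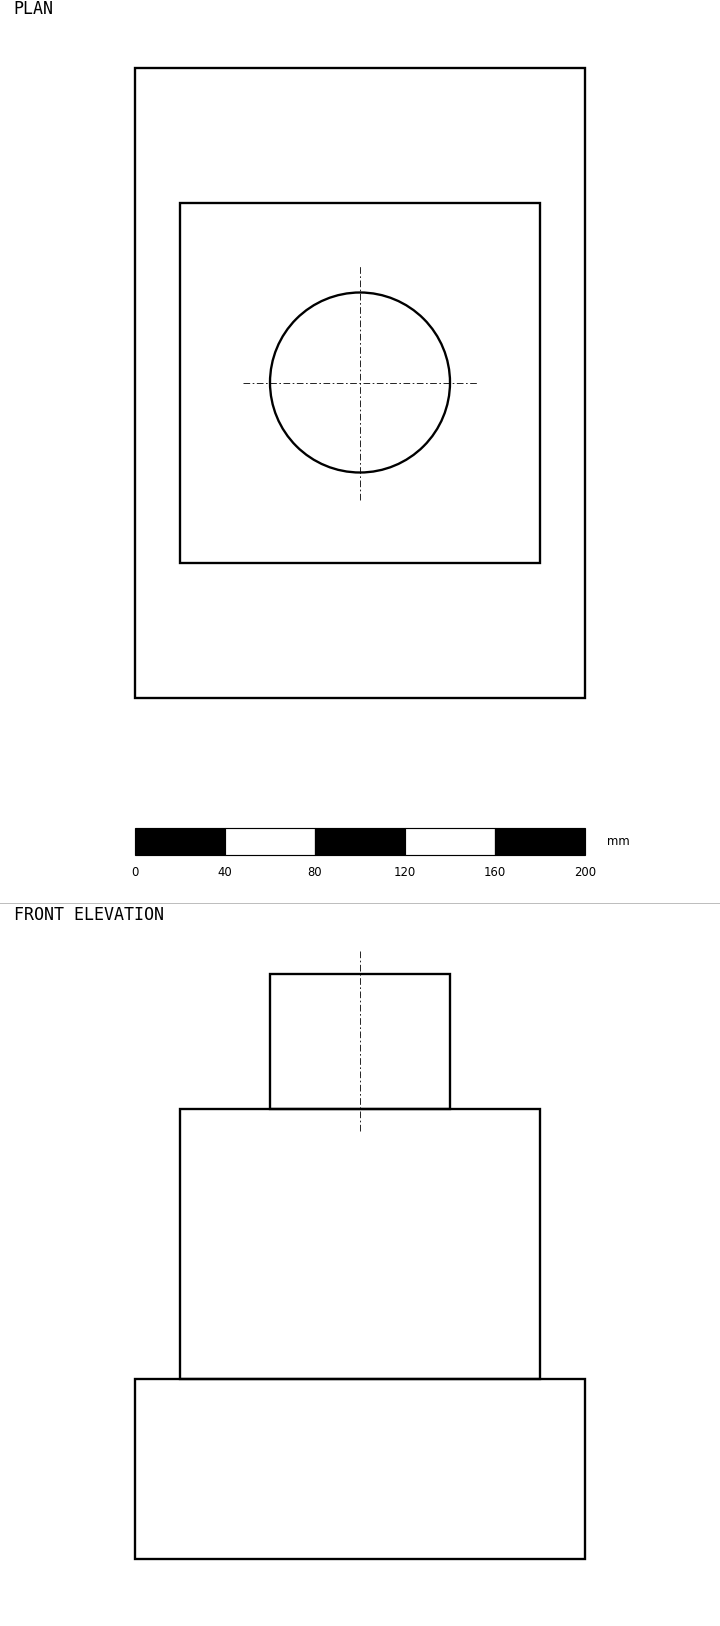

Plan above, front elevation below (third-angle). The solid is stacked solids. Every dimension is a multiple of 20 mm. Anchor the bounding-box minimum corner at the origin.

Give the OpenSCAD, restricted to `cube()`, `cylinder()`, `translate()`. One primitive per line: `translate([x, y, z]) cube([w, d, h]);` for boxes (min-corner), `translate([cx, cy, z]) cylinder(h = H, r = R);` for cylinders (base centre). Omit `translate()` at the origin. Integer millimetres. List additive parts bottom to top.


cube([200, 280, 80]);
translate([20, 60, 80]) cube([160, 160, 120]);
translate([100, 140, 200]) cylinder(h = 60, r = 40);


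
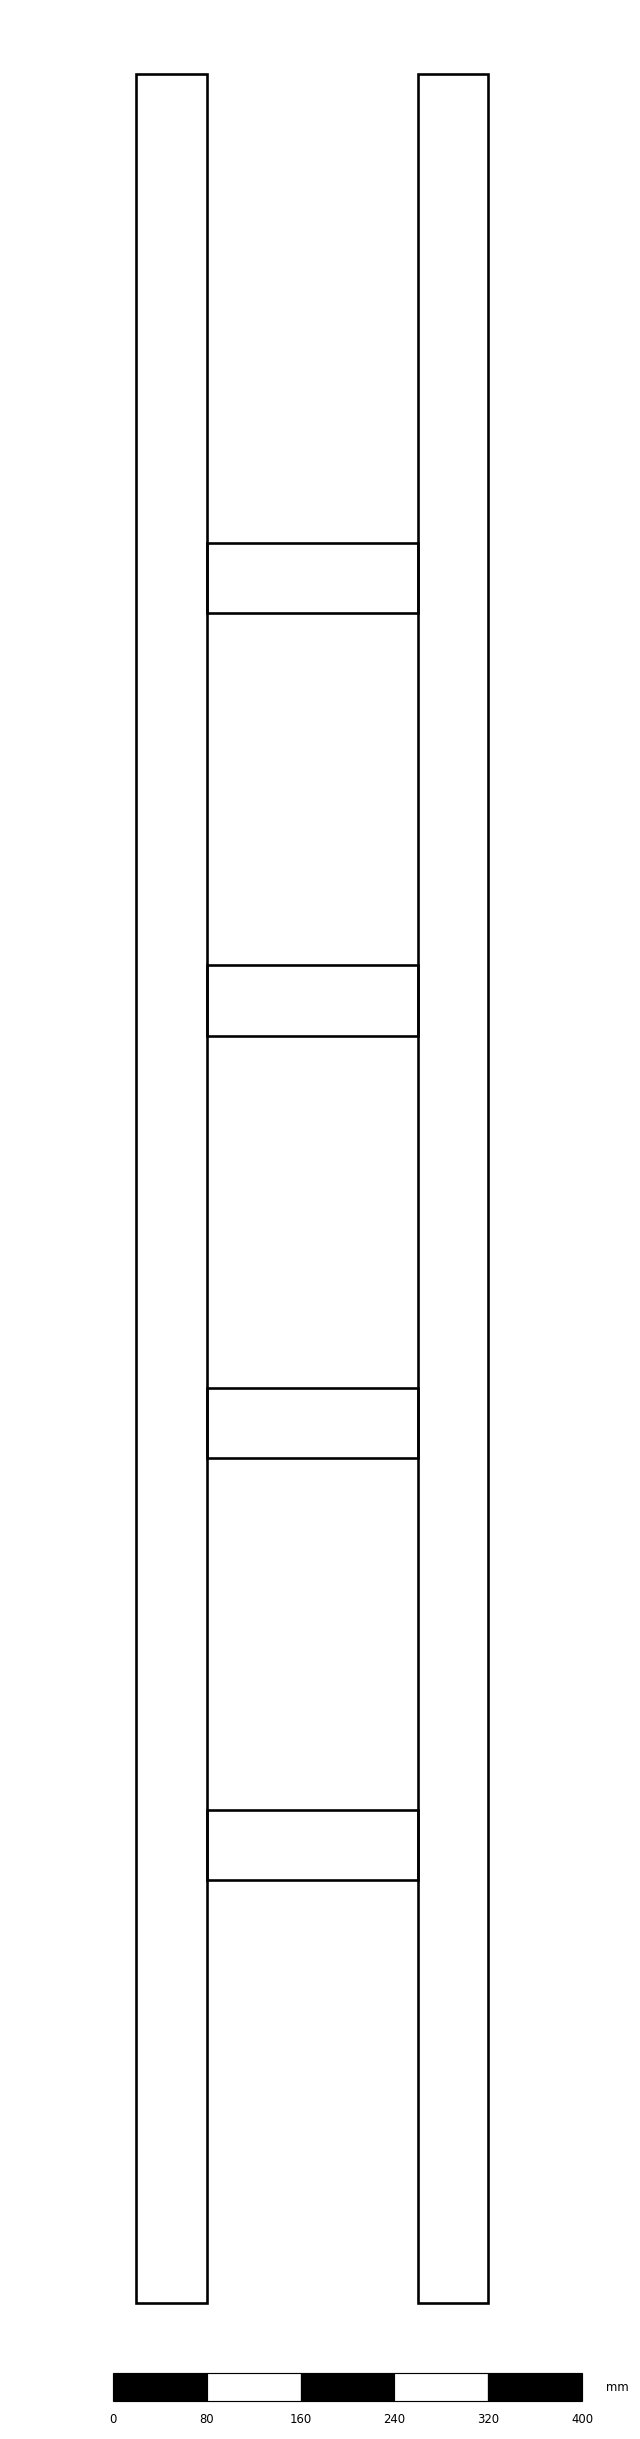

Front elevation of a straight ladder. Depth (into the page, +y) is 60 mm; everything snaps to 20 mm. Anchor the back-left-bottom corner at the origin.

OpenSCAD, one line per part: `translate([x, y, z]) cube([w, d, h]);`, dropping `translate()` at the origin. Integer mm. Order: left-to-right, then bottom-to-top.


cube([60, 60, 1900]);
translate([60, 0, 360]) cube([180, 60, 60]);
translate([60, 0, 720]) cube([180, 60, 60]);
translate([60, 0, 1080]) cube([180, 60, 60]);
translate([60, 0, 1440]) cube([180, 60, 60]);
translate([240, 0, 0]) cube([60, 60, 1900]);
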